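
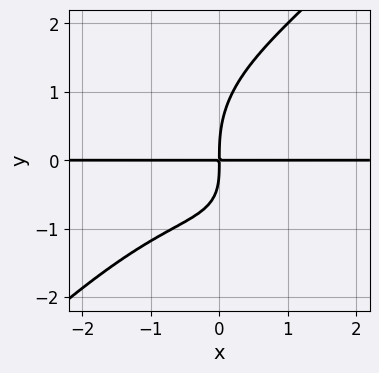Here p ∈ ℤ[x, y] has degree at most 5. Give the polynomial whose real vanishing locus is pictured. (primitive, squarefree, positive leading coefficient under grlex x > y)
x^3*y - y^4 + 2*x*y^2 + 3*x*y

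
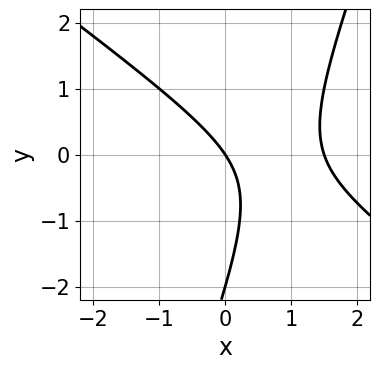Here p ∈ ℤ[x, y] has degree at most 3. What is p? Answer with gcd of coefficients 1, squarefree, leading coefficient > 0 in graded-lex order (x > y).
2*x^2 + 2*x*y - y^2 - 3*x - 2*y

(a) Degree: a generic line meets the curve in up to 2 points, so deg p = 2.
(b) Reading off the gridlines: the y-axis gridline crossings are at y ∈ {-2, 0}; it meets the x-axis at x = 0 (among the integer gridlines).
(c) Putting this together gives p.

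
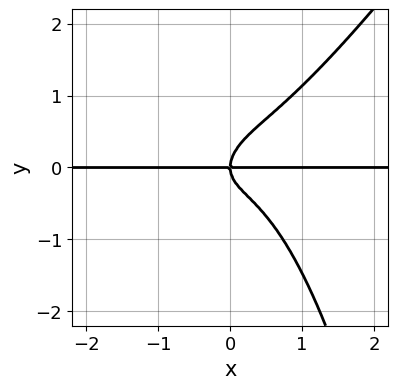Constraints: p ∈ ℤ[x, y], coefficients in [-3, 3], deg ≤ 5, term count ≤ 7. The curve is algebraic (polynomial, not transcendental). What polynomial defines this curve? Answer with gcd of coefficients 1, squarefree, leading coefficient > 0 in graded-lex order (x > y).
deg p = 4. The shape is more complex than any degree-3 curve.
Observable constraints: one y-axis crossing is at y = 0; every point of the x-axis in the box is on the curve.
The integer polynomial consistent with all of this is the stated p.

3*x^3*y - 2*x^2*y^2 + x*y^2 - 3*y^3 + 2*x*y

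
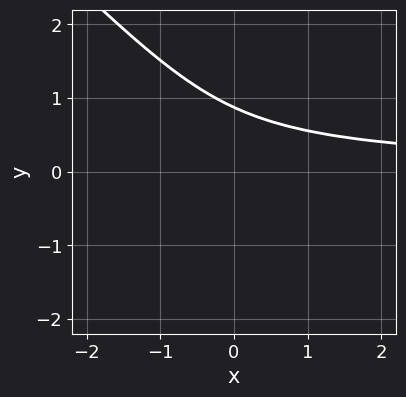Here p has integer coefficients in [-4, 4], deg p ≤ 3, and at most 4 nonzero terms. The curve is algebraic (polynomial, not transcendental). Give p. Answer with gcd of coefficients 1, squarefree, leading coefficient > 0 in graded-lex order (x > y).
3*x*y^2 + 3*y^3 + x*y - 2

First, deg p = 3.
Then, checking where it meets the axes: the curve avoids every integer x-axis point in the box.
Finally, assembling these constraints gives the stated polynomial.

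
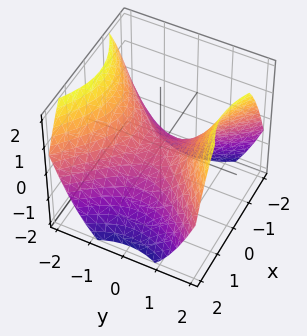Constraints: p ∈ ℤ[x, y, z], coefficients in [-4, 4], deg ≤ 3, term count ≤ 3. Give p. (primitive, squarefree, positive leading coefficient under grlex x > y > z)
First, deg p = 2. A saddle surface; a quadric.
Next, symmetries: it's symmetric under x → −x, forcing even powers of x; the y ↦ −y reflection is a symmetry, so y appears only in even powers.
Next, reading off the gridlines: it meets the x-axis at x = 0 (among the integer gridlines); it meets the y-axis at y = 0 (among the integer gridlines); it crosses the z-axis at the gridline z = 0.
Finally, matching integer coefficients to the picture gives p.

2*x^2 - 2*y^2 + 3*z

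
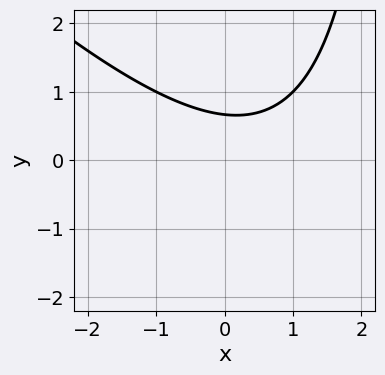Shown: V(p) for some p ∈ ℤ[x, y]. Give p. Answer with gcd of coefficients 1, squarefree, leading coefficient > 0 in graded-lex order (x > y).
x^2 + x*y - x - 3*y + 2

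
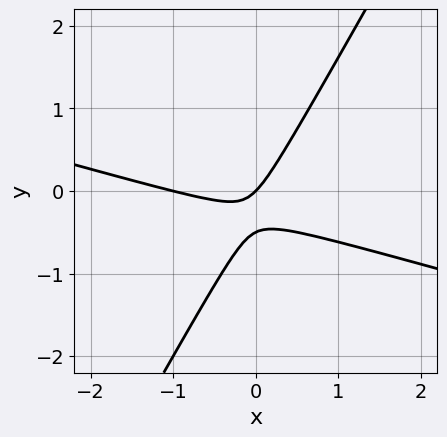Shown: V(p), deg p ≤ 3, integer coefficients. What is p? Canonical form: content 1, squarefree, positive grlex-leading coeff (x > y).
x^2 + 3*x*y - 2*y^2 + x - y

(a) Degree: a generic line meets the curve in up to 2 points, so deg p = 2.
(b) From the axis intercepts and sections: among the integer gridlines, it crosses the x-axis at x ∈ {-1, 0}; it crosses the y-axis at the gridline y = 0.
(c) These observations pin down the coefficients.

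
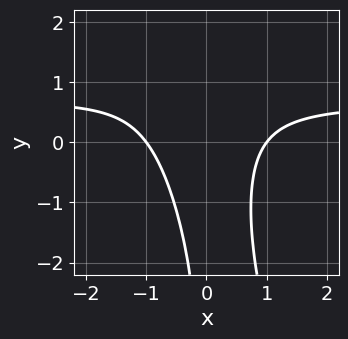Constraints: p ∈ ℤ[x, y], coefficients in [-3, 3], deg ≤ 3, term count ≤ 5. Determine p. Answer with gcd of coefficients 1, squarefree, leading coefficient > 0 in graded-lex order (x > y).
First, the degree is 3 — the shape is more complex than any degree-2 curve.
Then, from the axis intercepts and sections: the x-axis gridline crossings are at x ∈ {-1, 1}; the curve avoids every integer y-axis point in the box.
Finally, putting this together gives p.

3*x^2*y + x*y^2 - 2*x^2 + 2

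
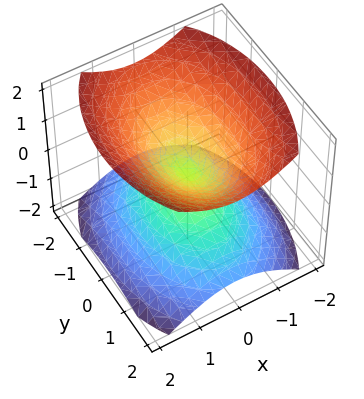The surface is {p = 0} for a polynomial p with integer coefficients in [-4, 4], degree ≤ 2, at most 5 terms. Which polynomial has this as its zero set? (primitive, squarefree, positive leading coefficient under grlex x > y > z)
1. There are 2 components. Treating them together as one polynomial.
2. The degree is 2 — a double cone through the origin; a quadric.
3. Symmetries: it's symmetric under y → −y, forcing even powers of y; the z ↦ −z reflection is a symmetry, so z appears only in even powers; mirror symmetry x ↦ −x ⇒ only even powers of x.
4. From the visible intercepts: one z-axis crossing is at z = 0; it meets the y-axis at y = 0 (among the integer gridlines); one x-axis crossing is at x = 0.
5. The integer polynomial consistent with all of this is the stated p.

2*x^2 + y^2 - 2*z^2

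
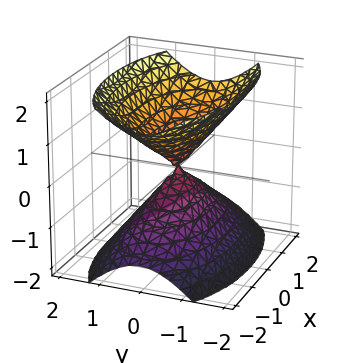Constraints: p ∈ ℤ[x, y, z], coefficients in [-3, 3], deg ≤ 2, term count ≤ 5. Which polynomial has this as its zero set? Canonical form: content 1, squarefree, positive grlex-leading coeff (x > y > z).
x^2 + 3*y^2 - 2*z^2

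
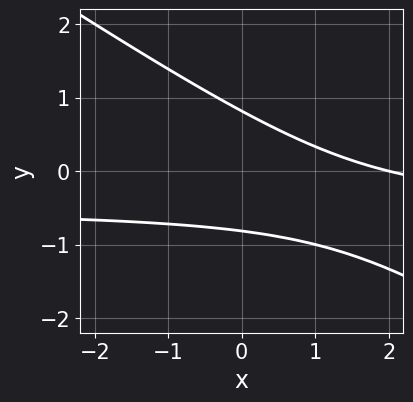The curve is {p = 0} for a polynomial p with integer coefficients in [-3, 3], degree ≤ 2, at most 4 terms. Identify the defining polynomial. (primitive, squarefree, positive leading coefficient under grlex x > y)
2*x*y + 3*y^2 + x - 2

First, the degree is 2 — the shape is more complex than any degree-1 curve.
Next, checking where it meets the axes: it crosses the x-axis at the gridline x = 2.
Finally, putting this together gives p.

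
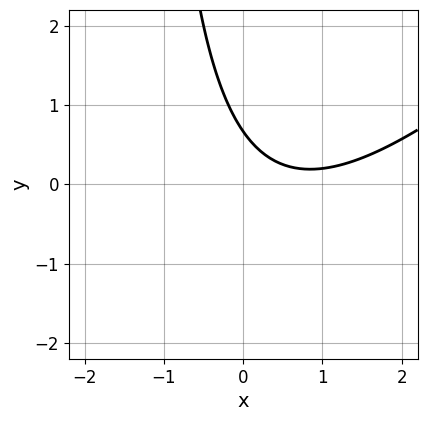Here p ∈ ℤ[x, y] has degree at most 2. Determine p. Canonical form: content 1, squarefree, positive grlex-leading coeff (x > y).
deg p = 2. A generic line meets the curve in up to 2 points.
From the axis intercepts and sections: it misses every integer gridline on the x-axis.
Putting this together gives p.

2*x^2 - 2*x*y - 3*x - 3*y + 2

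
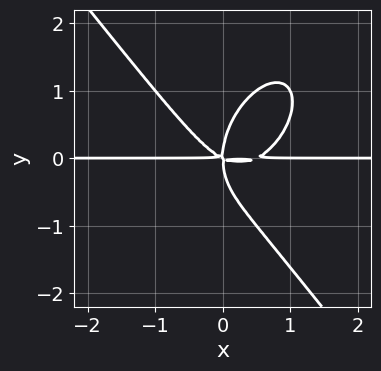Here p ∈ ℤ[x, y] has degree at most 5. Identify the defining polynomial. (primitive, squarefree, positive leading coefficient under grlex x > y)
(a) The degree is 4 — the shape is more complex than any degree-3 curve.
(b) Checking where it meets the axes: every point of the x-axis in the box is on the curve.
(c) Together with the visible shape, these determine p as stated.

2*x^3*y + y^4 - x^2*y - 2*x*y^2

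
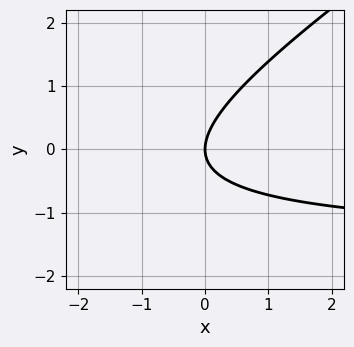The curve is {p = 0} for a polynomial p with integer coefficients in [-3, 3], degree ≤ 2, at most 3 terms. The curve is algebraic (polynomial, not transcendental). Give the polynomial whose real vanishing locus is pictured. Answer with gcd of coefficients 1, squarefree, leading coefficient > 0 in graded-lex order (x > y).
The degree is 2 — a generic line meets the curve in up to 2 points.
Checking where it meets the axes: one y-axis crossing is at y = 0; it crosses the x-axis at the gridline x = 0.
The integer polynomial consistent with all of this is the stated p.

2*x*y - 3*y^2 + 3*x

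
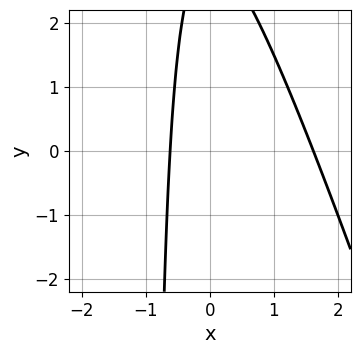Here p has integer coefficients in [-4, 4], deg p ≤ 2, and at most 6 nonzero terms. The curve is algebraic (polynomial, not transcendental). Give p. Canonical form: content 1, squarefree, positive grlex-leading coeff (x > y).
3*x^2 + x*y - 3*x + y - 3

1. deg p = 2. No degree-1 curve has this shape.
2. Against the integer gridlines: the curve avoids every integer y-axis point in the box.
3. Together with the visible shape, these determine p as stated.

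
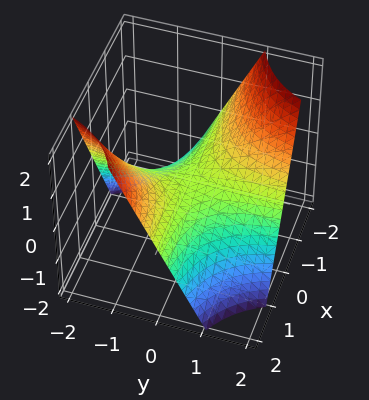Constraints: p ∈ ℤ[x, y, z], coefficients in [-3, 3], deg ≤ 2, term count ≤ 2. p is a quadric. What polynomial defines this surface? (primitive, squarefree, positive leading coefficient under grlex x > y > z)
x*y + z

First, degree: a hyperbolic paraboloid; a quadric, so deg p = 2.
Next, checking where it meets the axes: the visible y-axis segment lies entirely on the surface; every point of the x-axis in the box is on the surface; it crosses the z-axis at the gridline z = 0.
Finally, together with the visible shape, these determine p as stated.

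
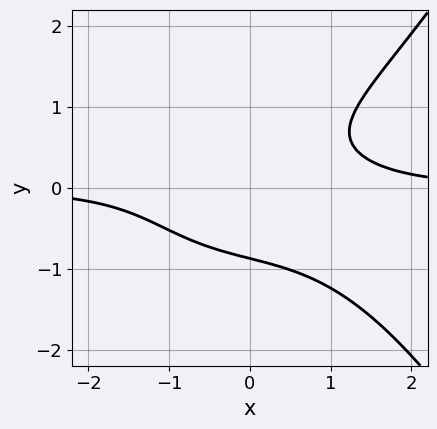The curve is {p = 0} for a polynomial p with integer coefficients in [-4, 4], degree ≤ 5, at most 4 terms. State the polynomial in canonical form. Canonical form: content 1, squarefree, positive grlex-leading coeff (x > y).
x^3*y - 3*y^3 + 2*x*y - 2

First, the degree is 4 — the shape is more complex than any degree-3 curve.
Next, from the visible intercepts: no x-intercept at any integer in the box.
Finally, matching integer coefficients to the picture gives p.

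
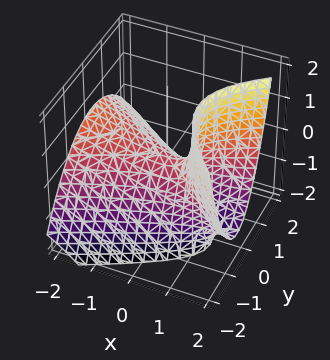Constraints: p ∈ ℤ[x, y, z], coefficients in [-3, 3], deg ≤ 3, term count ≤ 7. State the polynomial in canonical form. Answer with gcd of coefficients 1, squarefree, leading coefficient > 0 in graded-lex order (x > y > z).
x^2 - x*y + 3*x*z - 3*y^2 - 3*z

1. The degree is 2 — the shape is more complex than any degree-1 surface.
2. Observable constraints: it meets the x-axis at x = 0 (among the integer gridlines); one y-axis crossing is at y = 0.
3. Matching integer coefficients to the picture gives p.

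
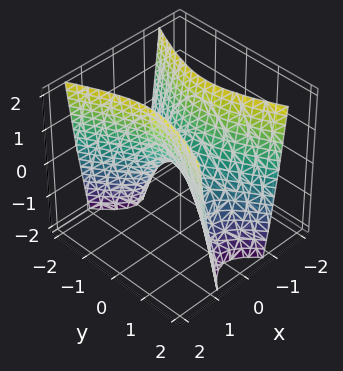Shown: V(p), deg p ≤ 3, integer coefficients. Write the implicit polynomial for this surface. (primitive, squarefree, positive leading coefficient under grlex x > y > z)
3*x^2 - y^2 - z

Degree: a hyperbolic paraboloid; a quadric, so deg p = 2.
Symmetries: mirror symmetry y ↦ −y ⇒ only even powers of y; mirror symmetry x ↦ −x ⇒ only even powers of x.
Reading off the gridlines: one y-axis crossing is at y = 0; it meets the x-axis at x = 0 (among the integer gridlines).
These observations pin down the coefficients.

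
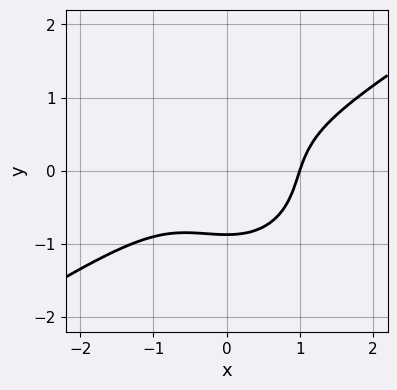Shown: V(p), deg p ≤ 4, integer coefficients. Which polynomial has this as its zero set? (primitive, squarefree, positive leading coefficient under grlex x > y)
2*x^3 - 2*x^2*y - 3*y^3 - 2

1. Degree: the shape is more complex than any degree-2 curve, so deg p = 3.
2. Checking where it meets the axes: it meets the x-axis at x = 1 (among the integer gridlines).
3. These observations pin down the coefficients.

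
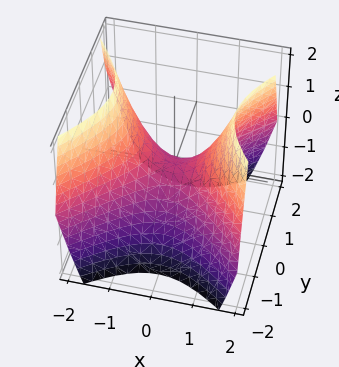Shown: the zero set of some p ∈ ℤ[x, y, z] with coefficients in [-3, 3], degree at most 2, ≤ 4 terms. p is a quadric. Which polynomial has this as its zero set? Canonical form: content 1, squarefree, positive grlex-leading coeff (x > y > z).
(a) deg p = 2. A hyperbolic paraboloid; a quadric.
(b) Symmetries: the x ↦ −x reflection is a symmetry, so x appears only in even powers; the y ↦ −y reflection is a symmetry, so y appears only in even powers.
(c) Checking where it meets the axes: it crosses the y-axis at the gridline y = 0; it meets the z-axis at z = 0 (among the integer gridlines); it meets the x-axis at x = 0 (among the integer gridlines).
(d) The integer polynomial consistent with all of this is the stated p.

x^2 - y^2 - z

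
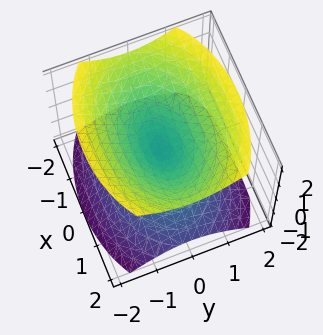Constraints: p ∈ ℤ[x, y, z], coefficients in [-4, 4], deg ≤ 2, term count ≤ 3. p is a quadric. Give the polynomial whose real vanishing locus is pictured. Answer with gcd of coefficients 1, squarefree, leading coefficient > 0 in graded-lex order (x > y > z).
First, I count 2 distinct pieces. They look like related sheets of one shape, so recover p as a whole.
Then, deg p = 2. A double cone through the origin; a quadric.
Next, symmetries: the x ↦ −x reflection is a symmetry, so x appears only in even powers; the y ↦ −y reflection is a symmetry, so y appears only in even powers; mirror symmetry z ↦ −z ⇒ only even powers of z.
Next, against the integer gridlines: it crosses the z-axis at the gridline z = 0; it meets the x-axis at x = 0 (among the integer gridlines).
Finally, putting this together gives p.

x^2 + 2*y^2 - 2*z^2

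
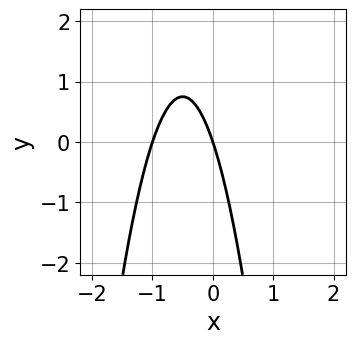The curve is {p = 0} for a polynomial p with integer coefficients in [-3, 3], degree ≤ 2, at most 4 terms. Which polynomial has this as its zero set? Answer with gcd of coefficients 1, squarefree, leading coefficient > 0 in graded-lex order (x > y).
3*x^2 + 3*x + y

First, degree: the shape is more complex than any degree-1 curve, so deg p = 2.
Next, against the integer gridlines: it crosses the y-axis at the gridline y = 0; the x-axis gridline crossings are at x ∈ {-1, 0}.
Finally, together with the visible shape, these determine p as stated.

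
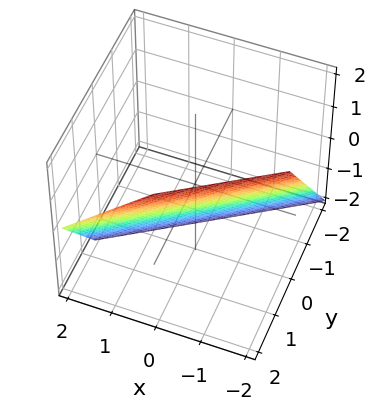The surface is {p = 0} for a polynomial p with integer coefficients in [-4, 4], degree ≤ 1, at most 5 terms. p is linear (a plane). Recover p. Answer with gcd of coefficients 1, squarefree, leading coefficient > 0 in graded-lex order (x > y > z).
Degree: every cross-section is a straight line — this is a plane, so deg p = 1.
From the axis intercepts and sections: one z-axis crossing is at z = -1; it meets the x-axis at x = -1 (among the integer gridlines).
Putting this together gives p.

2*x - 3*y + 2*z + 2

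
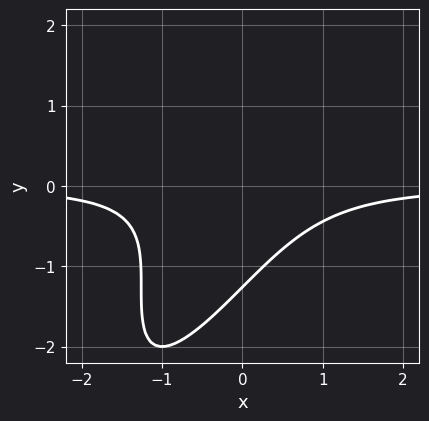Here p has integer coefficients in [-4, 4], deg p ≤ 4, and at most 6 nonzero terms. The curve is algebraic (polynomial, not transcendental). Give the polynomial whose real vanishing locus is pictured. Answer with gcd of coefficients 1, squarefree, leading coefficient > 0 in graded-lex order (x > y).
(a) The degree is 3 — no degree-2 curve has this shape.
(b) Against the integer gridlines: the curve avoids every integer x-axis point in the box.
(c) These observations pin down the coefficients.

3*x^2*y - 3*x*y^2 + y^3 + 2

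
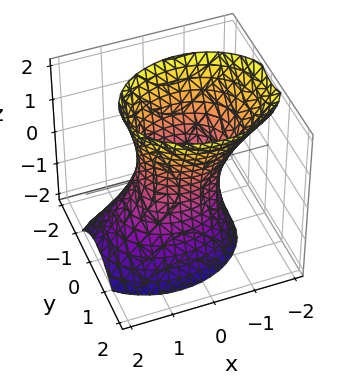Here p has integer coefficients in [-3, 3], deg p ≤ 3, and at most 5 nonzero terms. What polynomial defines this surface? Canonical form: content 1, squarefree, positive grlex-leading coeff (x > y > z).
2*x^2 + x*z + 3*y^2 - z^2 - 2

Degree: no degree-1 surface has this shape, so deg p = 2.
From the visible intercepts: among the integer gridlines, it crosses the x-axis at x ∈ {-1, 1}; it misses every integer gridline on the z-axis.
These observations pin down the coefficients.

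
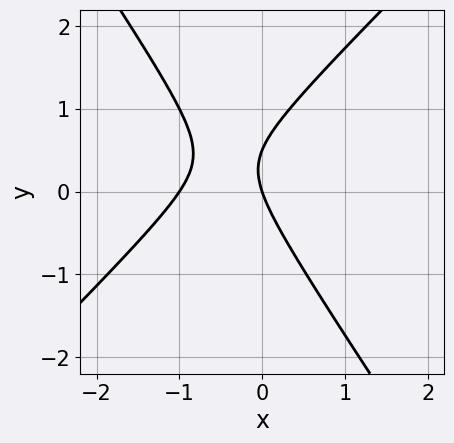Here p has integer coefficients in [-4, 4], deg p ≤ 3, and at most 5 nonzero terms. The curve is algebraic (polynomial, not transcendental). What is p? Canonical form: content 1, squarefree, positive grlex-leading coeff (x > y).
3*x^2 - x*y - 2*y^2 + 3*x + y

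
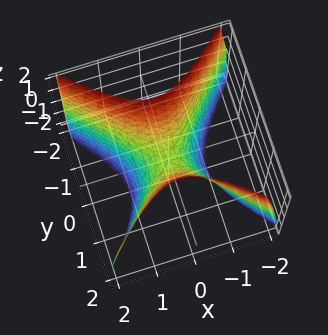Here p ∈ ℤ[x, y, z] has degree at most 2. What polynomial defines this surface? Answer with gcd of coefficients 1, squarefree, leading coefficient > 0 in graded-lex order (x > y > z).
deg p = 2.
Symmetries: the y ↦ −y reflection is a symmetry, so y appears only in even powers; it's symmetric under x → −x, forcing even powers of x.
Reading off the gridlines: it crosses the x-axis at the gridline x = 0; it crosses the y-axis at the gridline y = 0.
Fitting integer coefficients to these (and the overall shape) gives p.

2*x^2 - 2*y^2 + z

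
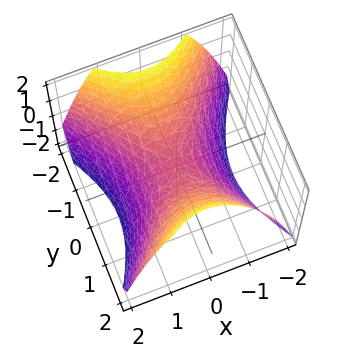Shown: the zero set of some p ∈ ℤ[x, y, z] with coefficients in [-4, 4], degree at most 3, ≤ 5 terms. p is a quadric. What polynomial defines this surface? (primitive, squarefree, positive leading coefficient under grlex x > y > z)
3*x^2 - 2*y^2 + 3*z

(a) The degree is 2 — a saddle surface; a quadric.
(b) Symmetries: it's symmetric under x → −x, forcing even powers of x; it's symmetric under y → −y, forcing even powers of y.
(c) Reading off the gridlines: one y-axis crossing is at y = 0; it crosses the x-axis at the gridline x = 0; it meets the z-axis at z = 0 (among the integer gridlines).
(d) Fitting integer coefficients to these (and the overall shape) gives p.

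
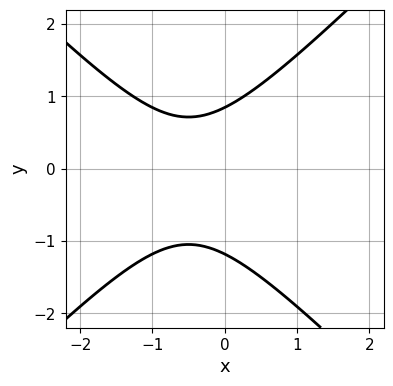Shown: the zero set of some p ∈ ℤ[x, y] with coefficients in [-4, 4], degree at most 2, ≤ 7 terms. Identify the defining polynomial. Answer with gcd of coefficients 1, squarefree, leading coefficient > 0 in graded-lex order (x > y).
(a) The degree is 2 — the shape is more complex than any degree-1 curve.
(b) From the axis intercepts and sections: it misses every integer gridline on the x-axis.
(c) Putting this together gives p.

3*x^2 - 3*y^2 + 3*x - y + 3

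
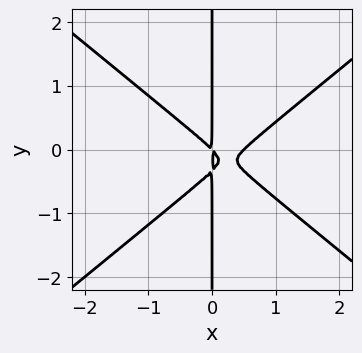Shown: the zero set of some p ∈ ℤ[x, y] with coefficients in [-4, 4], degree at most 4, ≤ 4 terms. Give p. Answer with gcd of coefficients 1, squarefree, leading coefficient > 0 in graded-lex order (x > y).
First, deg p = 3. No degree-2 curve has this shape.
Next, reading off the gridlines: every point of the y-axis in the box is on the curve.
Finally, matching integer coefficients to the picture gives p.

2*x^3 - 3*x*y^2 - x^2 - x*y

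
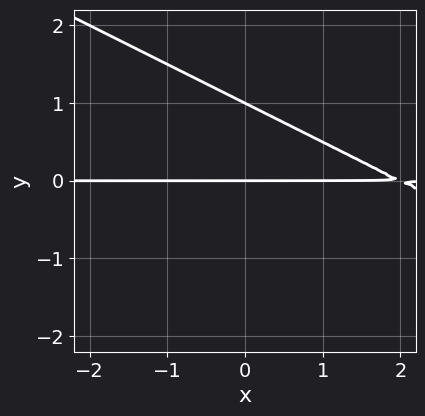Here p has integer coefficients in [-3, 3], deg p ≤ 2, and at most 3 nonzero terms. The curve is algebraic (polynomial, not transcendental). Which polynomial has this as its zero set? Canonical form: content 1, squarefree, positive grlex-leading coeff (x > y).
x*y + 2*y^2 - 2*y

First, deg p = 2. No degree-1 curve has this shape.
Then, observable constraints: the visible x-axis segment lies entirely on the curve; among the integer gridlines, it crosses the y-axis at y ∈ {0, 1}.
Finally, these observations pin down the coefficients.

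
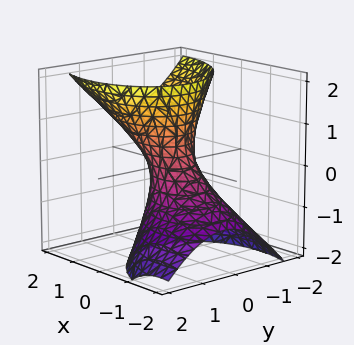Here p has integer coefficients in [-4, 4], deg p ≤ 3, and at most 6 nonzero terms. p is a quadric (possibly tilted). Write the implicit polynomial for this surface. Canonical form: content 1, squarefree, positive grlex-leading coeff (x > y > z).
The degree is 2 — no degree-1 surface has this shape.
From the visible intercepts: no z-intercept at any integer in the box.
Together with the visible shape, these determine p as stated.

2*x^2 + x*y - 3*x*z + 3*y^2 - z^2 - 1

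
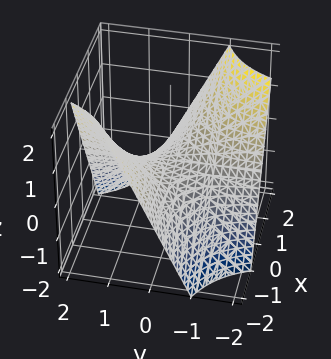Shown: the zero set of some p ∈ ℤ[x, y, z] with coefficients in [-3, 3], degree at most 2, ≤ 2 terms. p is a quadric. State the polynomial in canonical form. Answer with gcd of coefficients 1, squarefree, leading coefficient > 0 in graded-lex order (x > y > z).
(a) The degree is 2 — a saddle surface; a quadric.
(b) Reading off the gridlines: the visible y-axis segment lies entirely on the surface; one z-axis crossing is at z = 0; the visible x-axis segment lies entirely on the surface.
(c) Solving for integer coefficients yields p as stated.

x*y + z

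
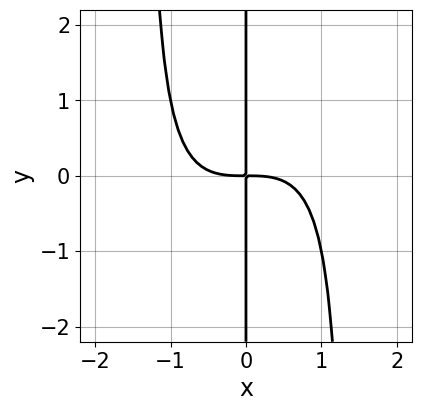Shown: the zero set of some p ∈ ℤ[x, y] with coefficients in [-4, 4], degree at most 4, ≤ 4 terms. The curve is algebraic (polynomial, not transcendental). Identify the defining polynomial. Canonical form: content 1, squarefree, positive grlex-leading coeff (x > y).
1. deg p = 4. No degree-3 curve has this shape.
2. Reading off the gridlines: the visible y-axis segment lies entirely on the curve.
3. Matching integer coefficients to the picture gives p.

x^4 - x^3*y + 2*x*y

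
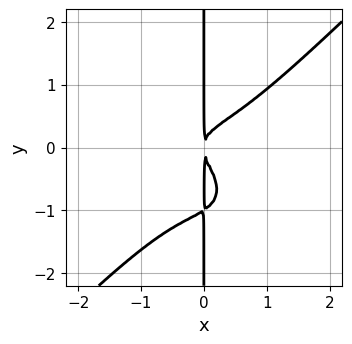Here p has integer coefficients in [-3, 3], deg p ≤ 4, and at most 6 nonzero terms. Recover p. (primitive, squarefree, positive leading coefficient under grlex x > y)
3*x^4 - 3*x*y^3 - 3*x*y^2 + 2*x^2

First, deg p = 4. The shape is more complex than any degree-3 curve.
Next, against the integer gridlines: the visible y-axis segment lies entirely on the curve.
Finally, putting this together gives p.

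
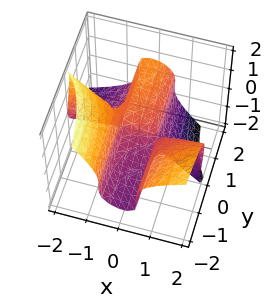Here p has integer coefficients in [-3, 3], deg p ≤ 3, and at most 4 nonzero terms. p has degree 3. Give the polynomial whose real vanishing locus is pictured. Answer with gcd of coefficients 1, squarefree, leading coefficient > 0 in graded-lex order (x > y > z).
3*x^2*y + 3*x*z^2 + 3*z^3 - y

Degree: the shape is more complex than any degree-2 surface, so deg p = 3.
Observable constraints: the visible x-axis segment lies entirely on the surface; one y-axis crossing is at y = 0.
Assembling these constraints gives the stated polynomial.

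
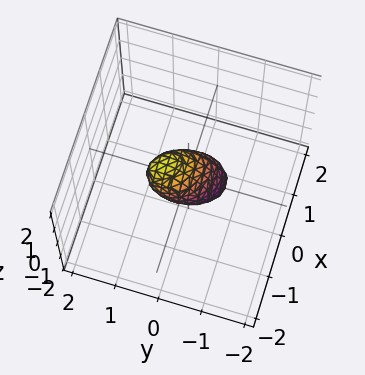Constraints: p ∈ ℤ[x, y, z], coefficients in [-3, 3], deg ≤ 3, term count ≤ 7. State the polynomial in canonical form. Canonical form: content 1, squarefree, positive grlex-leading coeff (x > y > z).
1. Degree: the shape is more complex than any degree-1 surface, so deg p = 2.
2. Solving for integer coefficients yields p as stated.

3*x^2 + 2*x*y + 3*y^2 - 3*y*z + 2*z^2 - 1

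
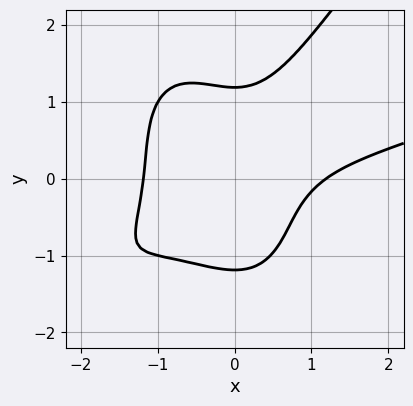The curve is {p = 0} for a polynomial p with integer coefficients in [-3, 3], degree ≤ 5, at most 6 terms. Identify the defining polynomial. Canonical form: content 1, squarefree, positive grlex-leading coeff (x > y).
x^4 - 3*x^3*y + y^4 - 3*x^2*y - 2

1. The degree is 4 — the shape is more complex than any degree-3 curve.
2. Matching integer coefficients to the picture gives p.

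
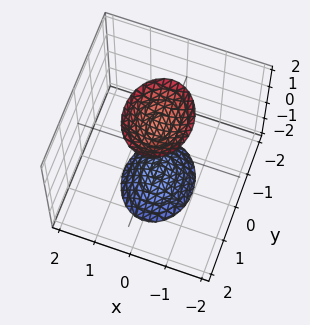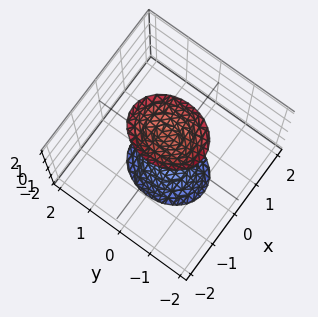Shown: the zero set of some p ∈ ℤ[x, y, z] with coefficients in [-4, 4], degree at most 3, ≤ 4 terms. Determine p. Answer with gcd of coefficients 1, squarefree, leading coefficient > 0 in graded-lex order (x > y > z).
3*x^2 + 2*y^2 - z^2 + 2

First, there are 2 components. They look like related sheets of one shape, so recover p as a whole.
Next, the degree is 2 — two sheets facing apart; a quadric.
Then, symmetries: mirror symmetry y ↦ −y ⇒ only even powers of y; the z ↦ −z reflection is a symmetry, so z appears only in even powers; the x ↦ −x reflection is a symmetry, so x appears only in even powers.
Then, from the visible intercepts: the surface avoids every integer x-axis point in the box; no y-intercept at any integer in the box.
Finally, together with the visible shape, these determine p as stated.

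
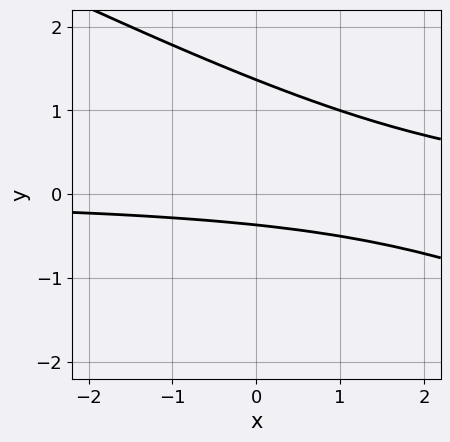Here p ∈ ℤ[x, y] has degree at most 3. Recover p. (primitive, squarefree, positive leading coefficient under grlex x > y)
(a) The degree is 2 — the shape is more complex than any degree-1 curve.
(b) Checking where it meets the axes: no x-intercept at any integer in the box.
(c) Matching integer coefficients to the picture gives p.

x*y + 2*y^2 - 2*y - 1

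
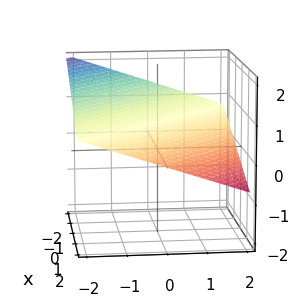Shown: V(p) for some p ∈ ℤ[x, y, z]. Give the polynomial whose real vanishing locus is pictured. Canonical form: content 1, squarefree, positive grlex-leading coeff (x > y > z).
x + y + 3*z - 2

1. Degree: the surface is flat (a plane), so deg p = 1.
2. Checking where it meets the axes: it crosses the x-axis at the gridline x = 2; it crosses the y-axis at the gridline y = 2.
3. The integer polynomial consistent with all of this is the stated p.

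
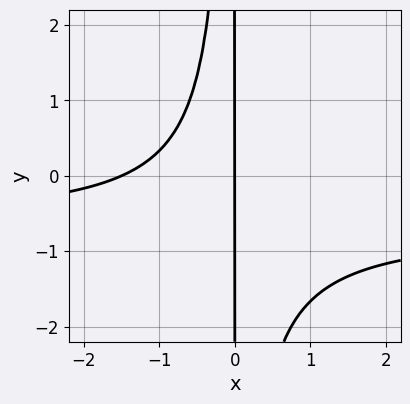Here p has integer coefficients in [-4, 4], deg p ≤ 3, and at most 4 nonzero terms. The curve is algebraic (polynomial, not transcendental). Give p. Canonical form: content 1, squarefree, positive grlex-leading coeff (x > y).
3*x^2*y + 2*x^2 + 3*x

1. The degree is 3 — the shape is more complex than any degree-2 curve.
2. Observable constraints: every point of the y-axis in the box is on the curve; it crosses the x-axis at the gridline x = 0.
3. Together with the visible shape, these determine p as stated.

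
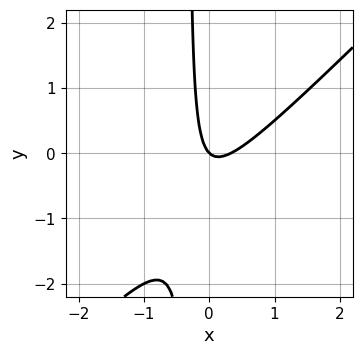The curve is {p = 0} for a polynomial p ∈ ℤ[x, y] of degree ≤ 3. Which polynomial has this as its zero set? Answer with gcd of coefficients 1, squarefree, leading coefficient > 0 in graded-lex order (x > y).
(a) Degree: the shape is more complex than any degree-1 curve, so deg p = 2.
(b) From the axis intercepts and sections: it crosses the x-axis at the gridline x = 0; it meets the y-axis at y = 0 (among the integer gridlines).
(c) These observations pin down the coefficients.

3*x^2 - 3*x*y - x - y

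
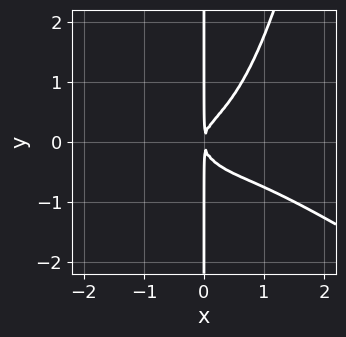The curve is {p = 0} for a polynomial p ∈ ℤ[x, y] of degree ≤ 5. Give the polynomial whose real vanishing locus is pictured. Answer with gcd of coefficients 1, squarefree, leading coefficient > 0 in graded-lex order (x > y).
First, deg p = 4. The shape is more complex than any degree-3 curve.
Then, against the integer gridlines: every point of the y-axis in the box is on the curve.
Finally, together with the visible shape, these determine p as stated.

2*x^4 + 3*x^3*y - 3*x*y^2 + 2*x^2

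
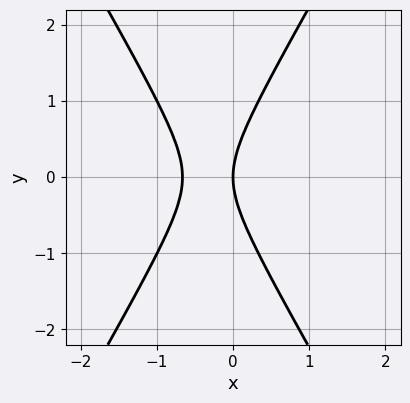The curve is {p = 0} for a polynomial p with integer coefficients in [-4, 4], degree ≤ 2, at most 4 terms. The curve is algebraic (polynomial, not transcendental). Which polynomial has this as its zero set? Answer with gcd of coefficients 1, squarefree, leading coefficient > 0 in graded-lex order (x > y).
First, the degree is 2 — a generic line meets the curve in up to 2 points.
Then, symmetries: it's symmetric under y → −y, forcing even powers of y.
Next, reading off the gridlines: one y-axis crossing is at y = 0; one x-axis crossing is at x = 0.
Finally, the integer polynomial consistent with all of this is the stated p.

3*x^2 - y^2 + 2*x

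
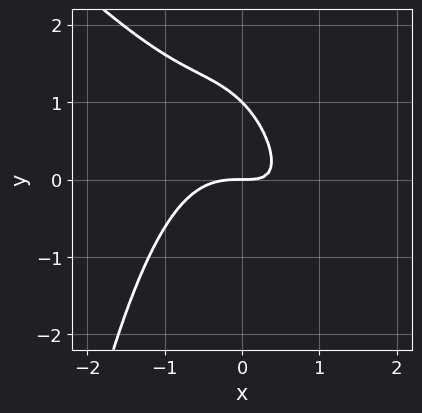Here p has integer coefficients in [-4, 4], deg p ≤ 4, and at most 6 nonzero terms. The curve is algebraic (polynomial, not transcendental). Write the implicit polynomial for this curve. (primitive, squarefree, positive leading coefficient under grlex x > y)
x^3 + x^2*y + x*y + y^2 - y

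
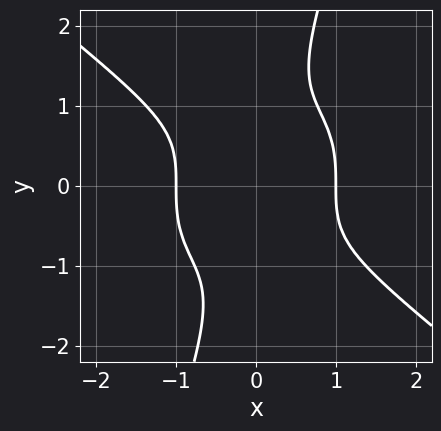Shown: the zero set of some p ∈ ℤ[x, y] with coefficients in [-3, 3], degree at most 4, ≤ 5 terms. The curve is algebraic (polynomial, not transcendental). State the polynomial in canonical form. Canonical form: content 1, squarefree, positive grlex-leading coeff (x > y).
1. deg p = 4.
2. From the visible intercepts: the x-axis gridline crossings are at x ∈ {-1, 1}; it misses every integer gridline on the y-axis.
3. The integer polynomial consistent with all of this is the stated p.

2*x^4 + 3*x*y^3 - y^4 - 2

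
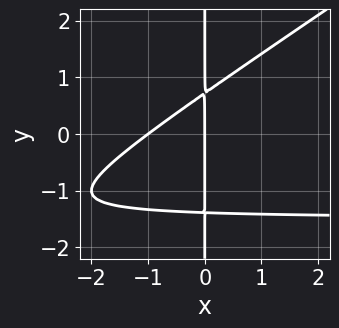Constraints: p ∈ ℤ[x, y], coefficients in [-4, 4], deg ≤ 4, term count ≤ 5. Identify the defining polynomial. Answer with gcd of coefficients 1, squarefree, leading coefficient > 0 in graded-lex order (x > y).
2*x^2*y - 3*x*y^2 + 3*x^2 - 2*x*y + 3*x

The degree is 3 — a generic line meets the curve in up to 3 points.
From the visible intercepts: the x-axis gridline crossings are at x ∈ {-1, 0}; the visible y-axis segment lies entirely on the curve.
Putting this together gives p.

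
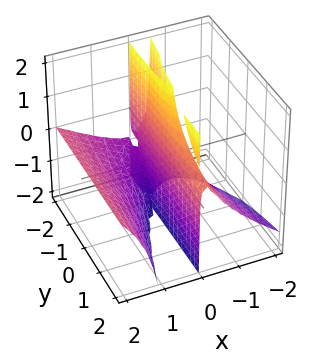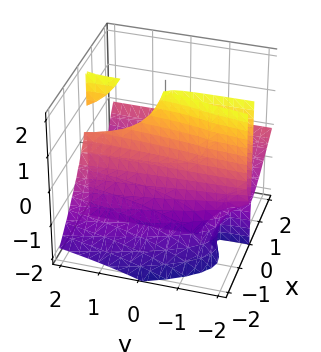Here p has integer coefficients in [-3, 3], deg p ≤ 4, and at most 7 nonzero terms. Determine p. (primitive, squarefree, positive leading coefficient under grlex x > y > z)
2*x^3 - 3*x^2*z + x*y*z - 3*x^2 - 2*x

(a) I count 2 distinct pieces. They look like related sheets of one shape, so recover p as a whole.
(b) deg p = 3. The shape is more complex than any degree-2 surface.
(c) Against the integer gridlines: every point of the y-axis in the box is on the surface; the x-axis gridline crossings are at x ∈ {0, 2}; every point of the z-axis in the box is on the surface.
(d) Together with the visible shape, these determine p as stated.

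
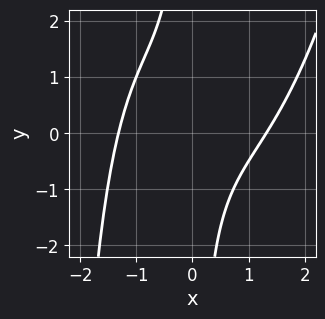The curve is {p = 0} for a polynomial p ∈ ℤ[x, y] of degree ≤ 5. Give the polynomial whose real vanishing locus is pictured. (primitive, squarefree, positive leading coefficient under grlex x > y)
(a) The degree is 4 — no degree-3 curve has this shape.
(b) Against the integer gridlines: it misses every integer gridline on the y-axis.
(c) Matching integer coefficients to the picture gives p.

x^4 - x^2*y - 3*x*y - 3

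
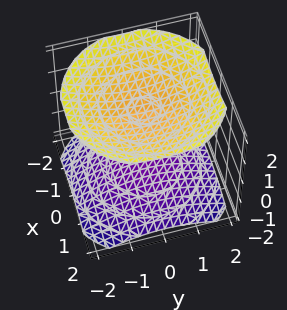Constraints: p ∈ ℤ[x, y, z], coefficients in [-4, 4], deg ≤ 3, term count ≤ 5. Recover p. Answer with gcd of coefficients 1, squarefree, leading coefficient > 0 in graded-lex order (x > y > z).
(a) There are 2 components.
(b) deg p = 2.
(c) Symmetries: rotational symmetry about the z-axis ⇒ p depends on x, y only through x² + y²; it's symmetric under z → −z, forcing even powers of z.
(d) Against the integer gridlines: no x-intercept at any integer in the box; the surface avoids every integer y-axis point in the box.
(e) The integer polynomial consistent with all of this is the stated p.

x^2 + y^2 - 2*z^2 + 3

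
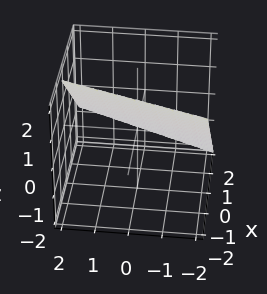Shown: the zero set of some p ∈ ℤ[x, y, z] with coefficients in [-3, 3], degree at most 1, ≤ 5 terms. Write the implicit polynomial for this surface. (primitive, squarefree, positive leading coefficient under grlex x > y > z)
3*x - y + 3*z - 2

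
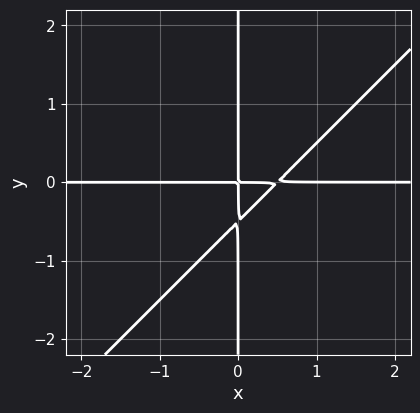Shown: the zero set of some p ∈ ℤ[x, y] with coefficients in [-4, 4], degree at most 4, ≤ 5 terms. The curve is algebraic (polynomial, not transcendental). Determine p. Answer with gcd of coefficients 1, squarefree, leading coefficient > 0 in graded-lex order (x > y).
deg p = 3.
Against the integer gridlines: every point of the y-axis in the box is on the curve; every point of the x-axis in the box is on the curve.
Together with the visible shape, these determine p as stated.

2*x^2*y - 2*x*y^2 - x*y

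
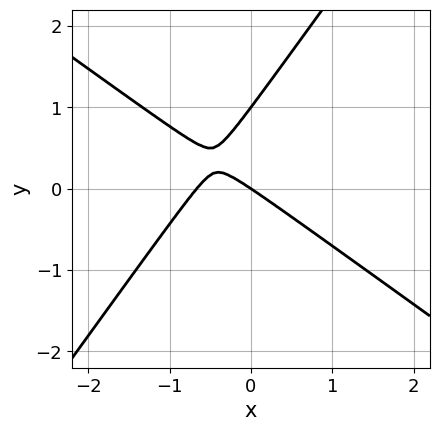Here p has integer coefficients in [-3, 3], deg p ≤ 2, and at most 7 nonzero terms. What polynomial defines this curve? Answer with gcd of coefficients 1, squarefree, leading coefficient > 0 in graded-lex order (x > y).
3*x^2 + 2*x*y - 3*y^2 + 2*x + 3*y

(a) The degree is 2 — a generic line meets the curve in up to 2 points.
(b) Checking where it meets the axes: among the integer gridlines, it crosses the y-axis at y ∈ {0, 1}; it meets the x-axis at x = 0 (among the integer gridlines).
(c) Matching integer coefficients to the picture gives p.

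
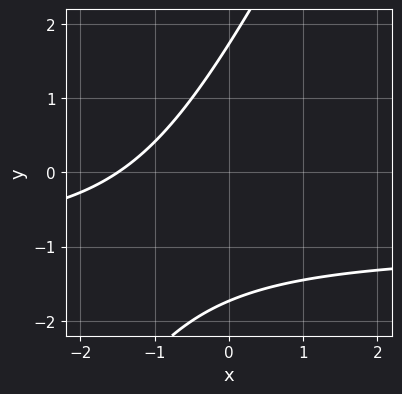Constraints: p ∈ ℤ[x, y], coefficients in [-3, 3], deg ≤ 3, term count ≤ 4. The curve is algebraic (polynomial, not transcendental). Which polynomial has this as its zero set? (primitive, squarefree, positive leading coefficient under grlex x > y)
First, deg p = 2.
Finally, matching integer coefficients to the picture gives p.

2*x*y - y^2 + 2*x + 3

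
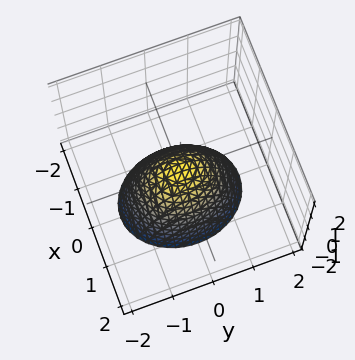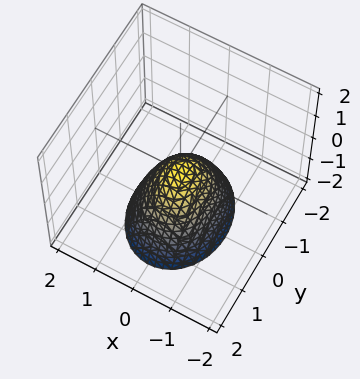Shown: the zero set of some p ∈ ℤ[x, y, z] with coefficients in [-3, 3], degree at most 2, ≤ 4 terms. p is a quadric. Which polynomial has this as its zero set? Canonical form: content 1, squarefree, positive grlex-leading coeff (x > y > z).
3*x^2 + 2*y^2 + 2*z

First, the degree is 2 — a single bowl opening along one axis; a quadric.
Next, symmetries: mirror symmetry y ↦ −y ⇒ only even powers of y; it's symmetric under x → −x, forcing even powers of x.
Next, against the integer gridlines: one z-axis crossing is at z = 0; it crosses the y-axis at the gridline y = 0.
Finally, these observations pin down the coefficients.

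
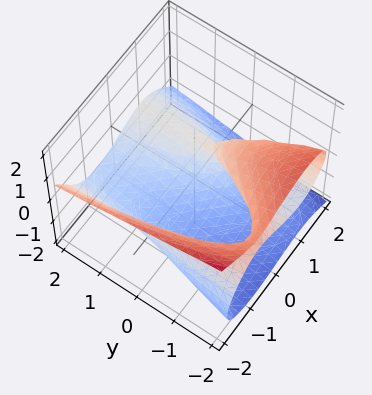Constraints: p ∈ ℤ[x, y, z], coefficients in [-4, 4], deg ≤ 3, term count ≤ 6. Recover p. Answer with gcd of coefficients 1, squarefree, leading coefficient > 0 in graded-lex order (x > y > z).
First, degree: no degree-2 surface has this shape, so deg p = 3.
Next, against the integer gridlines: it crosses the x-axis at the gridline x = 1; no y-intercept at any integer in the box.
Finally, solving for integer coefficients yields p as stated.

x^3 + 2*z^3 + 2*y*z - 2*x + 1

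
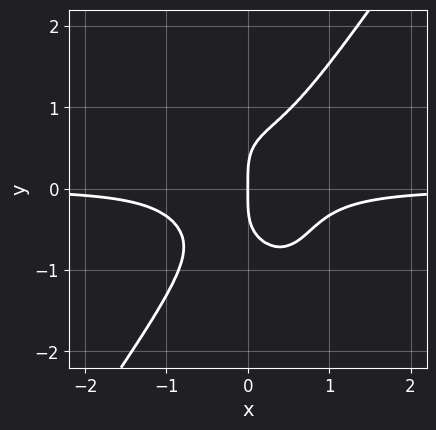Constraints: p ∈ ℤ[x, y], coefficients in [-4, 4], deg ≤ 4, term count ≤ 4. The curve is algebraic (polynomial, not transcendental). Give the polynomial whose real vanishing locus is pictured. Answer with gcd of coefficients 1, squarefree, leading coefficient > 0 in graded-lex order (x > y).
3*x^3*y - y^4 + x

First, the degree is 4 — the shape is more complex than any degree-3 curve.
Next, from the visible intercepts: it meets the y-axis at y = 0 (among the integer gridlines); it meets the x-axis at x = 0 (among the integer gridlines).
Finally, putting this together gives p.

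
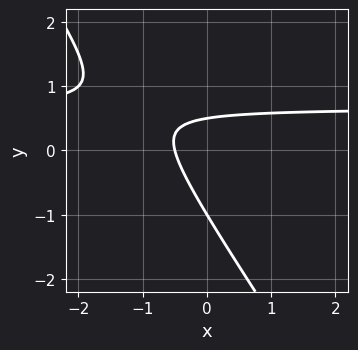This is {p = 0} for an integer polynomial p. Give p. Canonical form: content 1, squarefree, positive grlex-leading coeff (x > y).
(a) deg p = 2. The shape is more complex than any degree-1 curve.
(b) Reading off the gridlines: one y-axis crossing is at y = -1.
(c) Fitting integer coefficients to these (and the overall shape) gives p.

3*x*y + 2*y^2 - 2*x + y - 1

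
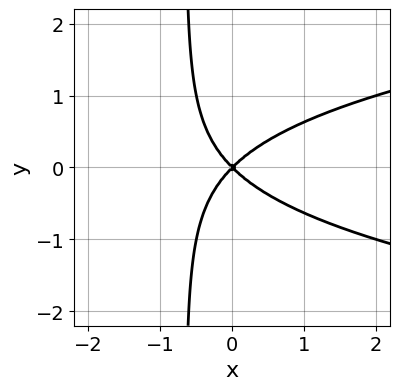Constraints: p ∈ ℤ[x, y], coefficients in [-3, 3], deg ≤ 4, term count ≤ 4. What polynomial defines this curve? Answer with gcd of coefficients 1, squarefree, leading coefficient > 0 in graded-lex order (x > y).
1. The degree is 3 — no degree-2 curve has this shape.
2. Symmetries: the y ↦ −y reflection is a symmetry, so y appears only in even powers.
3. From the axis intercepts and sections: one x-axis crossing is at x = 0; it crosses the y-axis at the gridline y = 0.
4. Solving for integer coefficients yields p as stated.

3*x*y^2 - 2*x^2 + 2*y^2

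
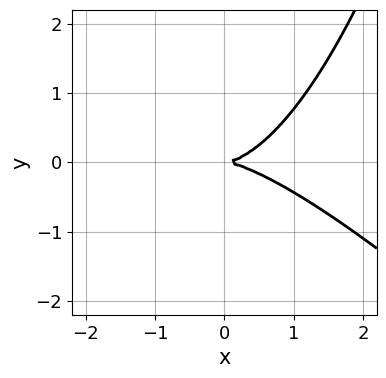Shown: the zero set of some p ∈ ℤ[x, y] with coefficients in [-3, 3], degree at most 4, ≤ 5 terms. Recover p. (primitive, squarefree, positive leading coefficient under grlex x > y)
1. deg p = 3. A generic line meets the curve in up to 3 points.
2. From the axis intercepts and sections: one x-axis crossing is at x = 0; one y-axis crossing is at y = 0.
3. Solving for integer coefficients yields p as stated.

x^3 + x^2*y - 3*y^2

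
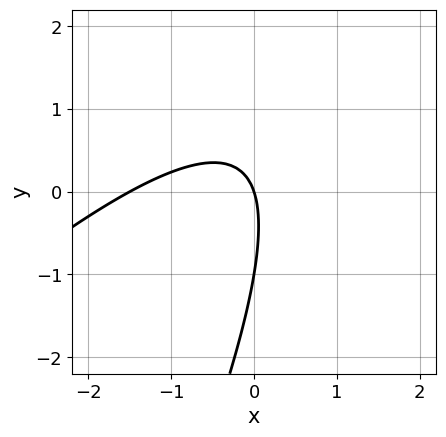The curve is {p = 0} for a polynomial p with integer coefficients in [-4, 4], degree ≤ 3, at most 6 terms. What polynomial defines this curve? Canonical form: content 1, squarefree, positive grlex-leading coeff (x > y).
2*x^2 - 3*x*y + y^2 + 3*x + y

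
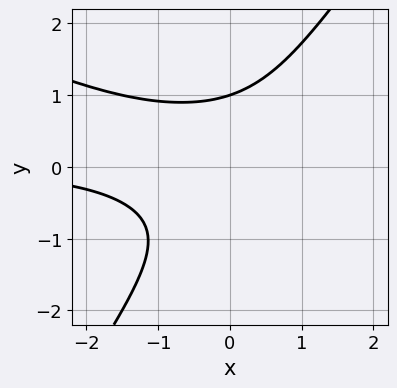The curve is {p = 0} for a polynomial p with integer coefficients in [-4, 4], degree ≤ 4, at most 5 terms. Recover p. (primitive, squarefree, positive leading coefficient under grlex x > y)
2*x^2*y + 3*x*y^2 - 3*y^3 + 3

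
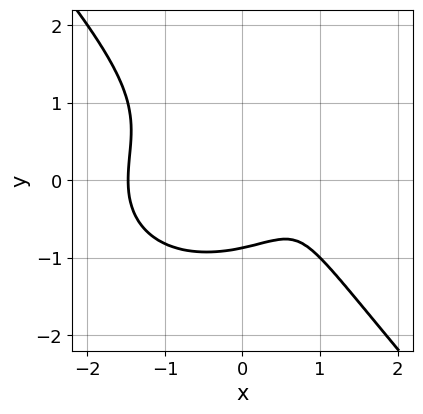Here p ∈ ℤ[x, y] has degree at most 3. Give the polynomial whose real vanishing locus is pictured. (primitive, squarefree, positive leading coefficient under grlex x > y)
2*x^3 + 2*x*y^2 + 3*y^3 - 3*x + 2

First, deg p = 3. The shape is more complex than any degree-2 curve.
Finally, putting this together gives p.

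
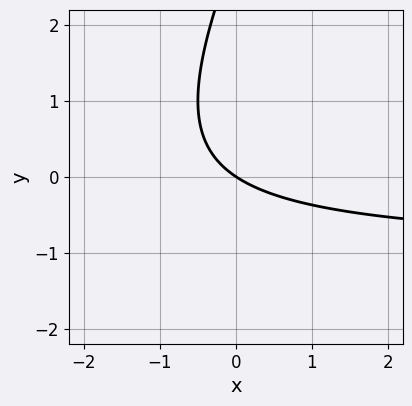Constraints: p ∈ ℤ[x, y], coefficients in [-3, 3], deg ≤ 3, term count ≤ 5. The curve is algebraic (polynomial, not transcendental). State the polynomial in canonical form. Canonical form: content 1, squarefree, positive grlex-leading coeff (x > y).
2*x*y - y^2 + 2*x + 3*y

Degree: no degree-1 curve has this shape, so deg p = 2.
From the visible intercepts: one x-axis crossing is at x = 0; it meets the y-axis at y = 0 (among the integer gridlines).
The integer polynomial consistent with all of this is the stated p.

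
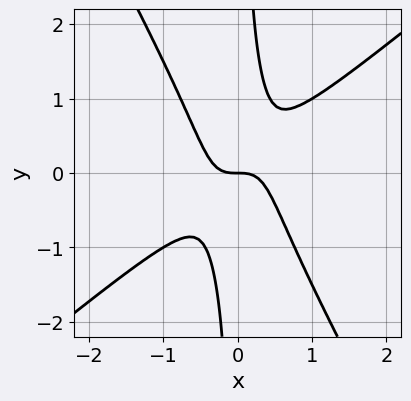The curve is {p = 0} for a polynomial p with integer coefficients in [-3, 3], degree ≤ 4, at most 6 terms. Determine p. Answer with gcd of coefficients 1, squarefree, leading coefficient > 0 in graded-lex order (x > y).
3*x^3 - 2*x^2*y - 2*x*y^2 + y

First, the degree is 3 — no degree-2 curve has this shape.
Next, against the integer gridlines: one y-axis crossing is at y = 0; it meets the x-axis at x = 0 (among the integer gridlines).
Finally, assembling these constraints gives the stated polynomial.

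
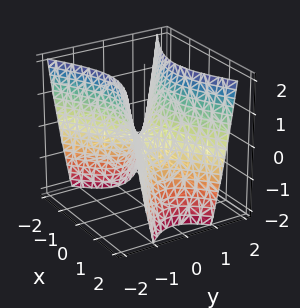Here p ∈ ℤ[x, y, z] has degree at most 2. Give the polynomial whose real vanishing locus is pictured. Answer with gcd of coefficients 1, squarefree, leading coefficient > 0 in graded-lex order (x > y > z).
x^2 - 2*y^2 + z

First, the degree is 2 — a saddle surface; a quadric.
Then, symmetries: the y ↦ −y reflection is a symmetry, so y appears only in even powers; the x ↦ −x reflection is a symmetry, so x appears only in even powers.
Then, checking where it meets the axes: one z-axis crossing is at z = 0; it crosses the y-axis at the gridline y = 0; one x-axis crossing is at x = 0.
Finally, solving for integer coefficients yields p as stated.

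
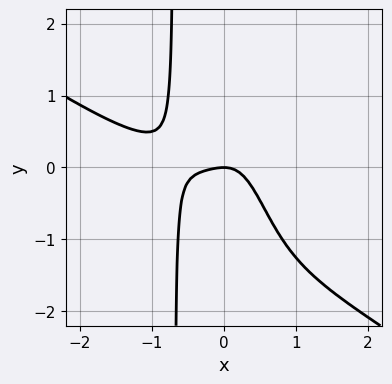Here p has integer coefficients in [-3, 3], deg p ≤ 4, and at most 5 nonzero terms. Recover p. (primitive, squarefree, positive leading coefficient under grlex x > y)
2*x^4 + 3*x^3*y + 2*x^3 + x^2 + y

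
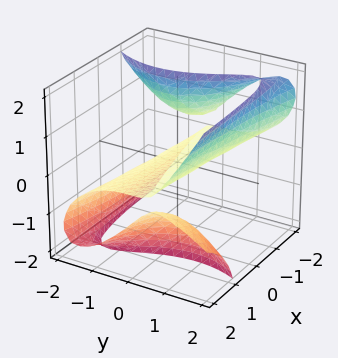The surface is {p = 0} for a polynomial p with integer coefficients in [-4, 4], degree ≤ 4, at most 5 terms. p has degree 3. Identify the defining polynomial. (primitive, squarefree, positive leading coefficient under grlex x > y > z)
deg p = 3. No degree-2 surface has this shape.
From the axis intercepts and sections: it meets the z-axis at z = 0 (among the integer gridlines); every point of the x-axis in the box is on the surface.
The integer polynomial consistent with all of this is the stated p.

2*x*y*z - 2*x*z^2 + y^3 - 3*z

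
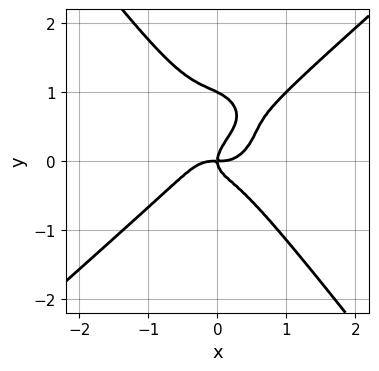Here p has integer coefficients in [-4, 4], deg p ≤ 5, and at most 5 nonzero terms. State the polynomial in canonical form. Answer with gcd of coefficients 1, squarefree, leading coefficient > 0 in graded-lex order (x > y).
deg p = 4.
Observable constraints: it crosses the x-axis at the gridline x = 0; among the integer gridlines, it crosses the y-axis at y ∈ {0, 1}.
Solving for integer coefficients yields p as stated.

3*x^4 - 2*x^3*y - 2*y^4 + 2*y^3 - x*y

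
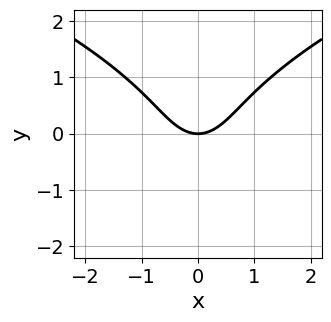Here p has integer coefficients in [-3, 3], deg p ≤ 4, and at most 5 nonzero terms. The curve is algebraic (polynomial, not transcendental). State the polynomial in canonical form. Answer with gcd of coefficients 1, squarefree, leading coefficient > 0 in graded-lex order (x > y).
(a) The degree is 3 — no degree-2 curve has this shape.
(b) Symmetries: the x ↦ −x reflection is a symmetry, so x appears only in even powers.
(c) From the visible intercepts: it crosses the x-axis at the gridline x = 0; one y-axis crossing is at y = 0.
(d) These observations pin down the coefficients.

2*y^3 - 3*x^2 + 3*y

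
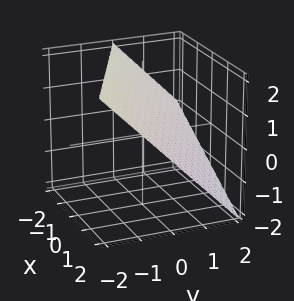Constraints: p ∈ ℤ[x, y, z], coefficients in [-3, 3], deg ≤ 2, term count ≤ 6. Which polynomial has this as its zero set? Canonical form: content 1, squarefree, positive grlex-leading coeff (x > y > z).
x + 2*y + 2*z - 2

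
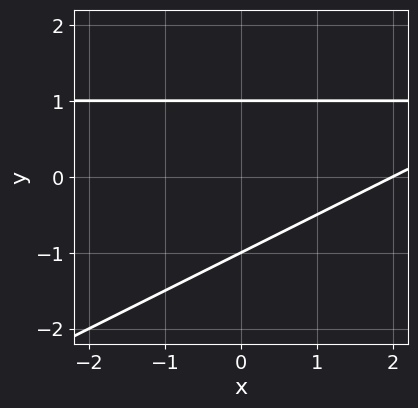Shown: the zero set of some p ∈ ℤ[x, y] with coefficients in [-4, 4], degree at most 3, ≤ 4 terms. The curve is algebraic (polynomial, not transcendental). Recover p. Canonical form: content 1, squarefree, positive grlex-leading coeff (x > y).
1. The degree is 2 — the shape is more complex than any degree-1 curve.
2. Observable constraints: among the integer gridlines, it crosses the y-axis at y ∈ {-1, 1}; it meets the x-axis at x = 2 (among the integer gridlines).
3. Together with the visible shape, these determine p as stated.

x*y - 2*y^2 - x + 2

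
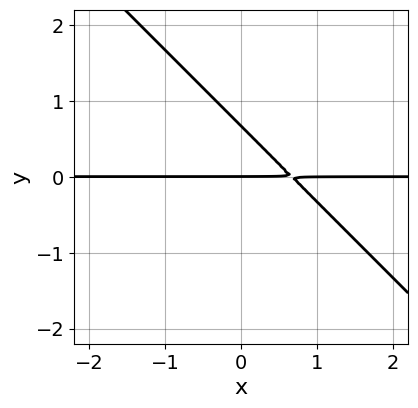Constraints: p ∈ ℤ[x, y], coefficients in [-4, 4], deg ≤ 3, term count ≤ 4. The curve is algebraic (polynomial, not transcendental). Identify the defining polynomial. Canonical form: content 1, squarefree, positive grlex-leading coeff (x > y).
The degree is 2 — the shape is more complex than any degree-1 curve.
From the visible intercepts: it meets the y-axis at y = 0 (among the integer gridlines); every point of the x-axis in the box is on the curve.
Solving for integer coefficients yields p as stated.

3*x*y + 3*y^2 - 2*y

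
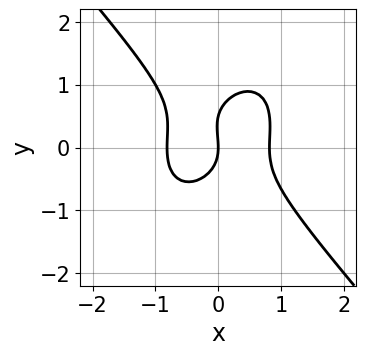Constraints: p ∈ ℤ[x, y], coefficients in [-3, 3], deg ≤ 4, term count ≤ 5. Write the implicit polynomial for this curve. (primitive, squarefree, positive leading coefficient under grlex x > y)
3*x^3 + 2*y^3 - y^2 - 2*x

1. deg p = 3. A generic line meets the curve in up to 3 points.
2. Checking where it meets the axes: one x-axis crossing is at x = 0; it meets the y-axis at y = 0 (among the integer gridlines).
3. These observations pin down the coefficients.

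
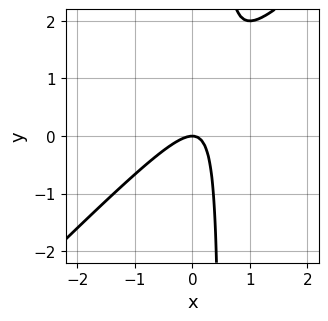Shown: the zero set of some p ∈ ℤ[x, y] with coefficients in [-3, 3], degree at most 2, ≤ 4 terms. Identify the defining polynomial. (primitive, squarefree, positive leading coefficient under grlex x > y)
2*x^2 - 2*x*y + y

(a) Degree: a generic line meets the curve in up to 2 points, so deg p = 2.
(b) Observable constraints: one y-axis crossing is at y = 0; it meets the x-axis at x = 0 (among the integer gridlines).
(c) Matching integer coefficients to the picture gives p.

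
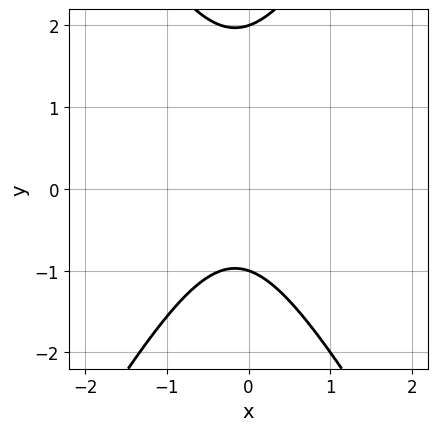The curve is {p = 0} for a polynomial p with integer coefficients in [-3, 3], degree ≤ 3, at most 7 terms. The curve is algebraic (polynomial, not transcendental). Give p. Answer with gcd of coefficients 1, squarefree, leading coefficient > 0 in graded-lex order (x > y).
3*x^2 - y^2 + x + y + 2

1. The degree is 2 — a generic line meets the curve in up to 2 points.
2. Against the integer gridlines: the curve avoids every integer x-axis point in the box; among the integer gridlines, it crosses the y-axis at y ∈ {-1, 2}.
3. Putting this together gives p.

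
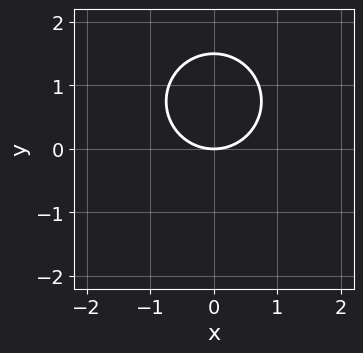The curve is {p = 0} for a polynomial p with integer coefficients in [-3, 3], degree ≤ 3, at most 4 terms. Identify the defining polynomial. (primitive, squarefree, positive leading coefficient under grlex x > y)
deg p = 2. A generic line meets the curve in up to 2 points.
Symmetries: the x ↦ −x reflection is a symmetry, so x appears only in even powers.
Checking where it meets the axes: it crosses the y-axis at the gridline y = 0; it crosses the x-axis at the gridline x = 0.
Fitting integer coefficients to these (and the overall shape) gives p.

2*x^2 + 2*y^2 - 3*y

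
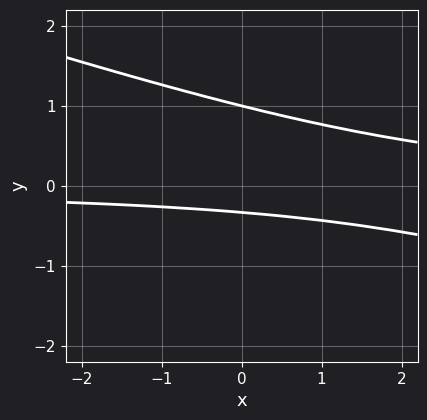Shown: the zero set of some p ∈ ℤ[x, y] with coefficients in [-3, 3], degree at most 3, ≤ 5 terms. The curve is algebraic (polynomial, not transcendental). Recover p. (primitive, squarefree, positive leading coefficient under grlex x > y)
x*y + 3*y^2 - 2*y - 1

The degree is 2 — the shape is more complex than any degree-1 curve.
From the visible intercepts: it meets the y-axis at y = 1 (among the integer gridlines); it misses every integer gridline on the x-axis.
Putting this together gives p.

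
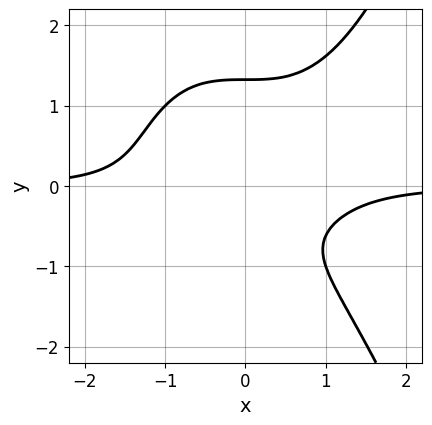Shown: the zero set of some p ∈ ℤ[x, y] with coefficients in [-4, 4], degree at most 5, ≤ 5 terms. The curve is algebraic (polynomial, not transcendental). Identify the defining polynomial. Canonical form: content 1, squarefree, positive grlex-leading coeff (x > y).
First, degree: a generic line meets the curve in up to 4 points, so deg p = 4.
Then, from the visible intercepts: no x-intercept at any integer in the box.
Finally, fitting integer coefficients to these (and the overall shape) gives p.

x^3*y - y^3 + y + 1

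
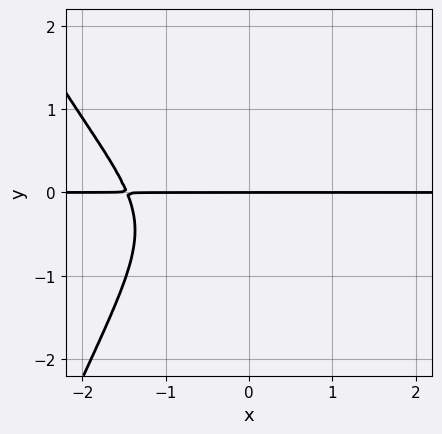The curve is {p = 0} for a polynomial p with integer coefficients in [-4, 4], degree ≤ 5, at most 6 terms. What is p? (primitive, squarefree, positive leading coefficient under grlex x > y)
2*x^3*y + 2*x^2*y - 2*x*y^2 + 3*y^3 + 2*y

1. deg p = 4. The shape is more complex than any degree-3 curve.
2. From the visible intercepts: every point of the x-axis in the box is on the curve; it meets the y-axis at y = 0 (among the integer gridlines).
3. Matching integer coefficients to the picture gives p.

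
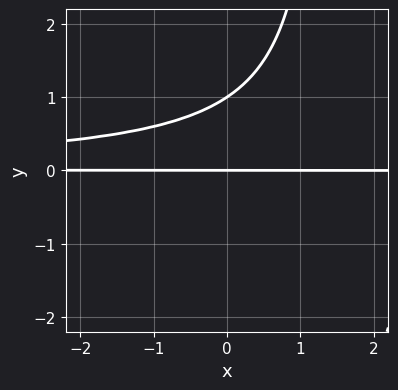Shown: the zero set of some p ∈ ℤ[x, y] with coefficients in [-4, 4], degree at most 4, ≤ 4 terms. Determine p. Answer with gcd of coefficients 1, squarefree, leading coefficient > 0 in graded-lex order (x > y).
1. deg p = 3. The shape is more complex than any degree-2 curve.
2. From the axis intercepts and sections: every point of the x-axis in the box is on the curve; the y-axis gridline crossings are at y ∈ {0, 1}.
3. Assembling these constraints gives the stated polynomial.

2*x*y^2 - 3*y^2 + 3*y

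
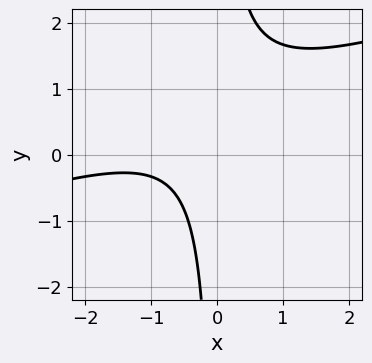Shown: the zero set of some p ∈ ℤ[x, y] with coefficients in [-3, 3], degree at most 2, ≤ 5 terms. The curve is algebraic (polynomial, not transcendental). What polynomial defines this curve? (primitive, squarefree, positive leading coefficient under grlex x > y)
x^2 - 3*x*y + 2*x + 2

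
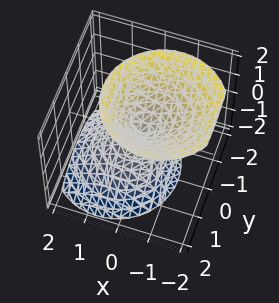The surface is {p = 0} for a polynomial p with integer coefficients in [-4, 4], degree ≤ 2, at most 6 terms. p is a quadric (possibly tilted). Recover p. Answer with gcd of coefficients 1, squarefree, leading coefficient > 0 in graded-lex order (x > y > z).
(a) The picture has 2 separate pieces.
(b) Degree: no degree-1 surface has this shape, so deg p = 2.
(c) From the visible intercepts: one y-axis crossing is at y = 0; it crosses the x-axis at the gridline x = 0.
(d) Assembling these constraints gives the stated polynomial.

3*x^2 + 2*x*z + 3*y^2 - 2*z^2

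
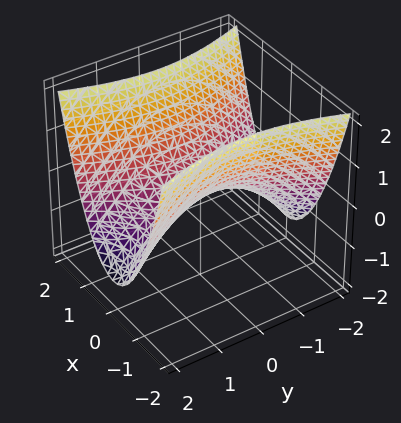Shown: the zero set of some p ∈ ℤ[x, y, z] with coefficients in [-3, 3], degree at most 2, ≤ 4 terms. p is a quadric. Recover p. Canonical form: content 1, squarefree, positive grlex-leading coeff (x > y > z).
(a) Degree: a hyperbolic paraboloid; a quadric, so deg p = 2.
(b) Symmetries: mirror symmetry x ↦ −x ⇒ only even powers of x; the y ↦ −y reflection is a symmetry, so y appears only in even powers.
(c) Reading off the gridlines: it crosses the z-axis at the gridline z = 0; it meets the x-axis at x = 0 (among the integer gridlines); it meets the y-axis at y = 0 (among the integer gridlines).
(d) Putting this together gives p.

3*x^2 - y^2 - 3*z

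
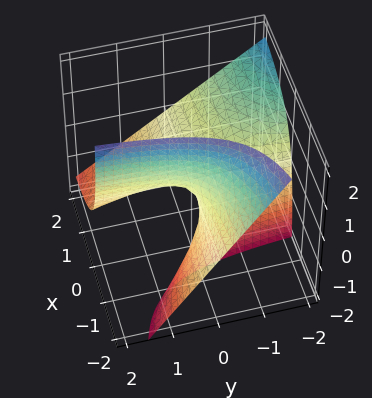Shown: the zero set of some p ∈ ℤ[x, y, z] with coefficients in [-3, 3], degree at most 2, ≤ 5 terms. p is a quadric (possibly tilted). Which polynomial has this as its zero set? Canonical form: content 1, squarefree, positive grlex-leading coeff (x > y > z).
First, degree: a generic line meets the surface in up to 2 points, so deg p = 2.
Next, against the integer gridlines: every point of the x-axis in the box is on the surface; the visible y-axis segment lies entirely on the surface; it crosses the z-axis at the gridline z = 0.
Finally, the integer polynomial consistent with all of this is the stated p.

3*x*y + 3*x*z + 2*z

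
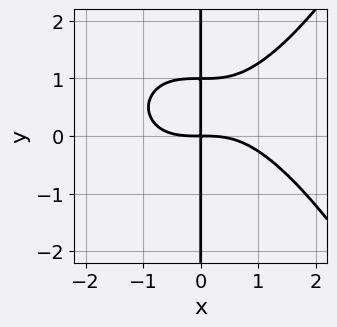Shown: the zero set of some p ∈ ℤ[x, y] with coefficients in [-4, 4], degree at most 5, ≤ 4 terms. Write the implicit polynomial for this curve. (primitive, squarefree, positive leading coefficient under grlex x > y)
First, the degree is 4 — the shape is more complex than any degree-3 curve.
Then, from the axis intercepts and sections: every point of the y-axis in the box is on the curve.
Finally, together with the visible shape, these determine p as stated.

x^4 - 3*x*y^2 + 3*x*y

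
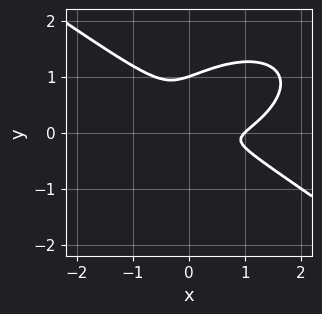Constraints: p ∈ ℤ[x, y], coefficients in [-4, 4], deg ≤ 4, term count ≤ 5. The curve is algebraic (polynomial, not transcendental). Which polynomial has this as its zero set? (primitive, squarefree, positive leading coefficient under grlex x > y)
1. deg p = 3. The shape is more complex than any degree-2 curve.
2. From the axis intercepts and sections: it meets the x-axis at x = 1 (among the integer gridlines); one y-axis crossing is at y = 1.
3. Solving for integer coefficients yields p as stated.

x^3 + 3*y^3 - x^2 - x*y - 3*y^2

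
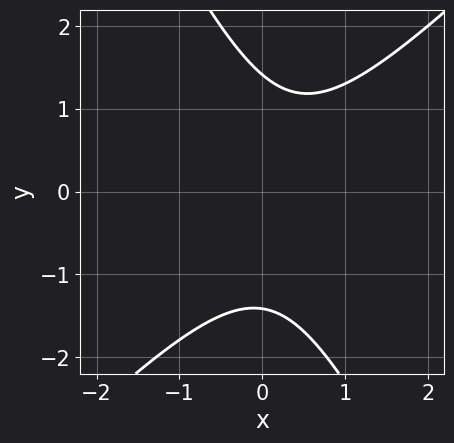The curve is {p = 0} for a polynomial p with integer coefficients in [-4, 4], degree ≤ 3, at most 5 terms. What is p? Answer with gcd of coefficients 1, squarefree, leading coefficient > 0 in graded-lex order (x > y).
First, deg p = 2. The shape is more complex than any degree-1 curve.
Next, reading off the gridlines: the curve avoids every integer x-axis point in the box.
Finally, fitting integer coefficients to these (and the overall shape) gives p.

2*x^2 - x*y - y^2 - x + 2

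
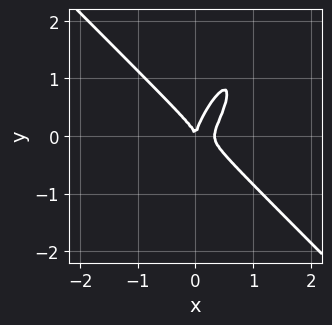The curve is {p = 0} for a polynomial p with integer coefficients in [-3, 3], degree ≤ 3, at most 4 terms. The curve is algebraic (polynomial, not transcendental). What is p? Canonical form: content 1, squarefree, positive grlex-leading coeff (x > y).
3*x^3 - 2*x*y^2 + y^3 - x^2

1. Degree: no degree-2 curve has this shape, so deg p = 3.
2. Against the integer gridlines: one y-axis crossing is at y = 0; it meets the x-axis at x = 0 (among the integer gridlines).
3. Together with the visible shape, these determine p as stated.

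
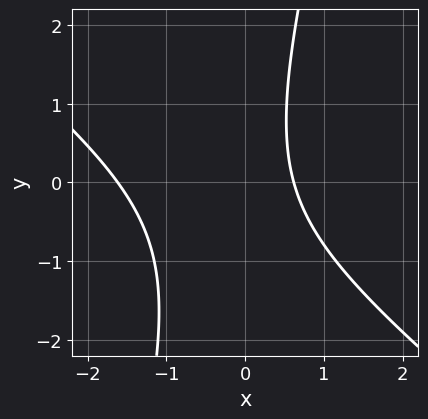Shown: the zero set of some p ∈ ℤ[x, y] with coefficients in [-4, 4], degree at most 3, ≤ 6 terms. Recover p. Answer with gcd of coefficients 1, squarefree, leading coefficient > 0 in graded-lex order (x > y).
3*x^2 + 3*x*y - y^2 + 3*x - 3

1. Degree: no degree-1 curve has this shape, so deg p = 2.
2. Against the integer gridlines: the curve avoids every integer y-axis point in the box.
3. Fitting integer coefficients to these (and the overall shape) gives p.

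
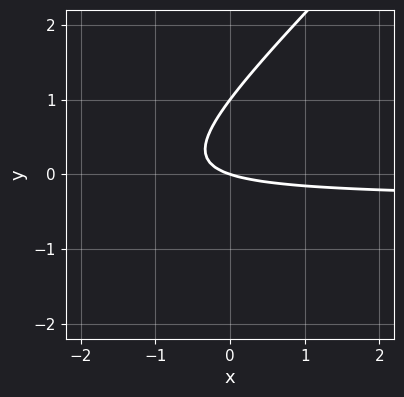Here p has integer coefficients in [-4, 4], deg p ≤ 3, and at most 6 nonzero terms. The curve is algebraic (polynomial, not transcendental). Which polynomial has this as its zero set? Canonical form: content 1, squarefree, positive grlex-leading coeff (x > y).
3*x*y - 3*y^2 + x + 3*y

Degree: a generic line meets the curve in up to 2 points, so deg p = 2.
Observable constraints: among the integer gridlines, it crosses the y-axis at y ∈ {0, 1}; one x-axis crossing is at x = 0.
These observations pin down the coefficients.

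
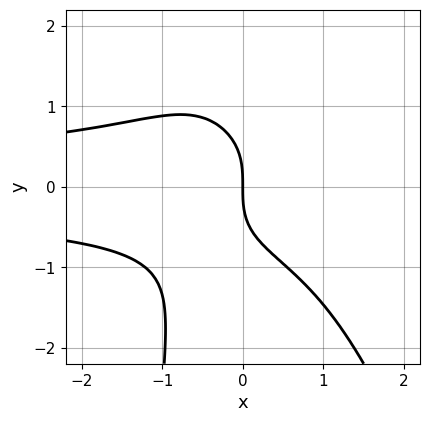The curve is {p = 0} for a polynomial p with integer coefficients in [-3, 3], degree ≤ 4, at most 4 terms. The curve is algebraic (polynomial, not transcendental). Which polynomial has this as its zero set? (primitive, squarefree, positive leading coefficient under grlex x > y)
1. deg p = 4. A generic line meets the curve in up to 4 points.
2. From the visible intercepts: it crosses the x-axis at the gridline x = 0; one y-axis crossing is at y = 0.
3. Together with the visible shape, these determine p as stated.

3*x^2*y^2 + x*y^3 + 2*y^3 + 3*x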